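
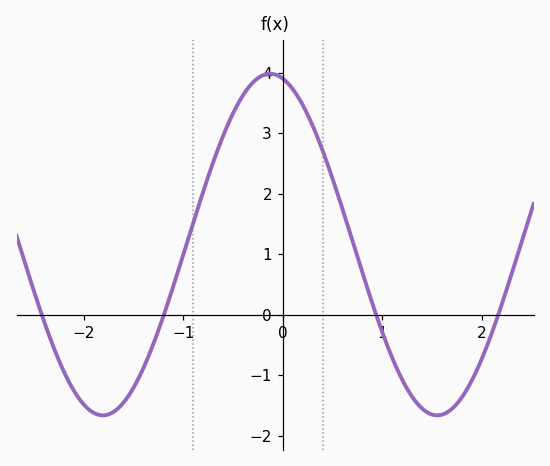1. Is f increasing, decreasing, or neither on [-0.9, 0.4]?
neither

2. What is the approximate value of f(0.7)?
1.2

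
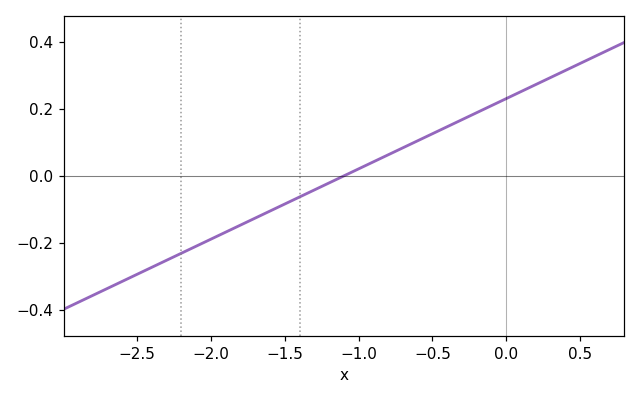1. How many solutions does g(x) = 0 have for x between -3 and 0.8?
1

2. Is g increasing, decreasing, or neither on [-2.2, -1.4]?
increasing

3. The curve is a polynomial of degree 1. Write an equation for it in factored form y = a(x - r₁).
y = 0.21(x + 1.1)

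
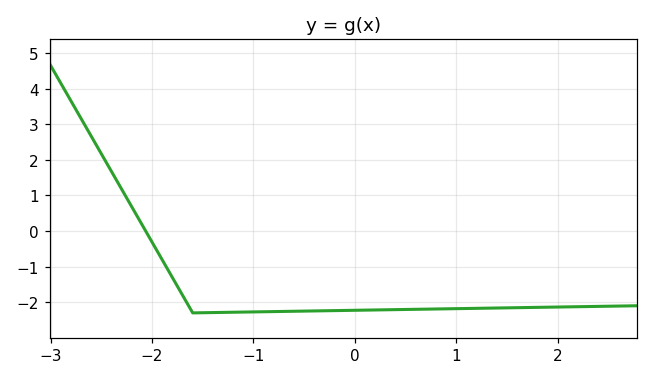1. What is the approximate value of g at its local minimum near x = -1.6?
-2.3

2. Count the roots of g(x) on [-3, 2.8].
1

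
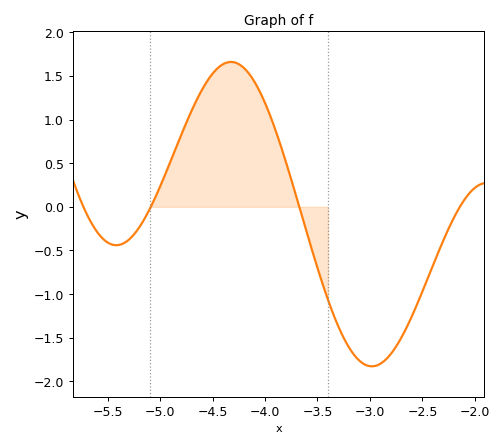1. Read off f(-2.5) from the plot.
-0.97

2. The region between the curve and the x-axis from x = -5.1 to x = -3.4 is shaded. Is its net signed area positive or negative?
positive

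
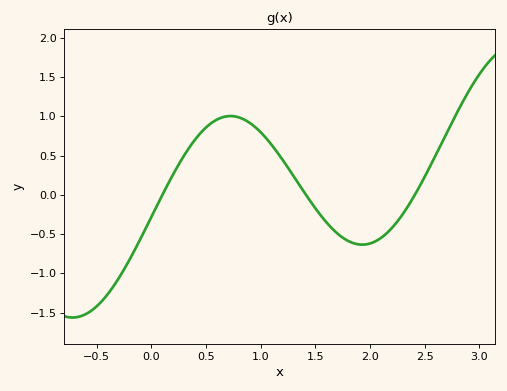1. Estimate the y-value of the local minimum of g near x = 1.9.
-0.65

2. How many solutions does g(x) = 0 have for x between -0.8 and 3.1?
3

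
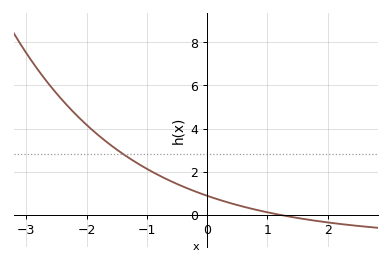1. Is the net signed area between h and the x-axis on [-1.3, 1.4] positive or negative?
positive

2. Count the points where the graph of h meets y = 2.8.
1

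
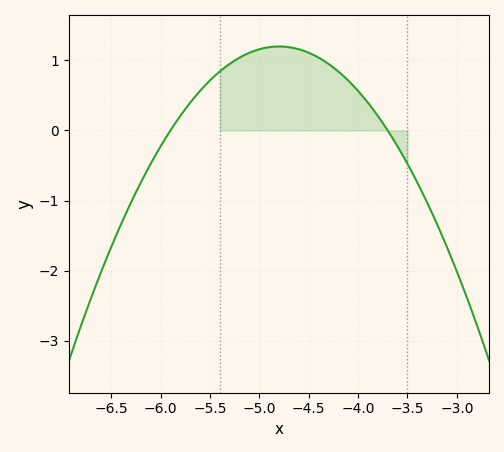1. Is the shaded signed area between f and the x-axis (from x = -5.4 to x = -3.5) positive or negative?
positive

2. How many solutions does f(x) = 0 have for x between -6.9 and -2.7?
2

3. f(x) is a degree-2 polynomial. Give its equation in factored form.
y = -0.99(x + 5.9)(x + 3.7)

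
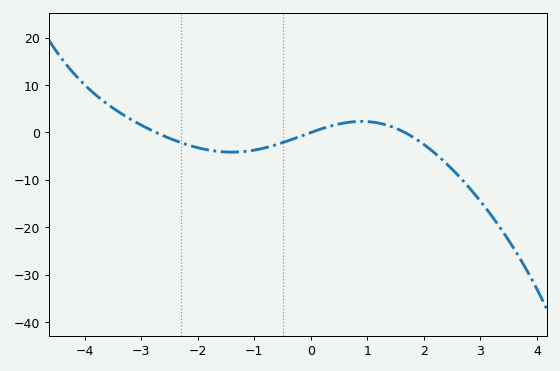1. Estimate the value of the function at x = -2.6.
-1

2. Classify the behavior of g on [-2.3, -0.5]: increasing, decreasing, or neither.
neither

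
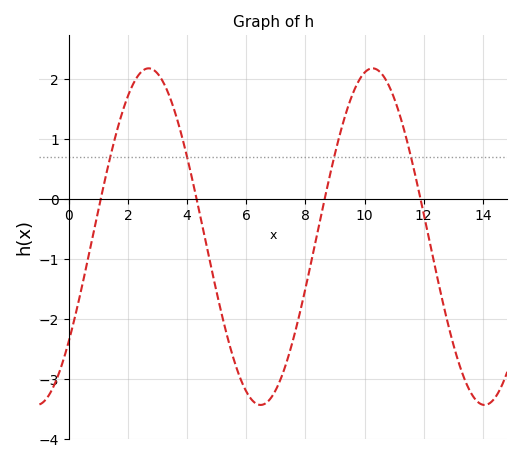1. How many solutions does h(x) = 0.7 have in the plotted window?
4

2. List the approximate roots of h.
1.08, 4.32, 8.65, 11.9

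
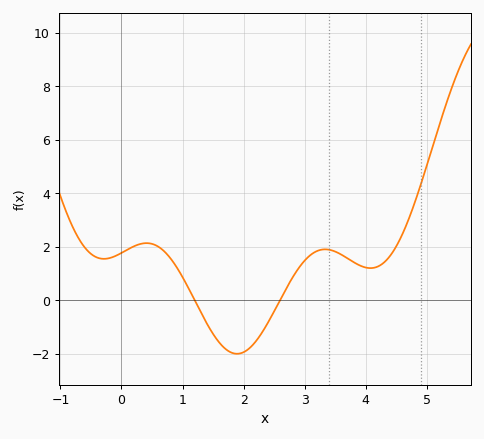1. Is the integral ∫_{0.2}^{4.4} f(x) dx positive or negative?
positive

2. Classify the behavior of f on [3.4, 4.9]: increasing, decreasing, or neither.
neither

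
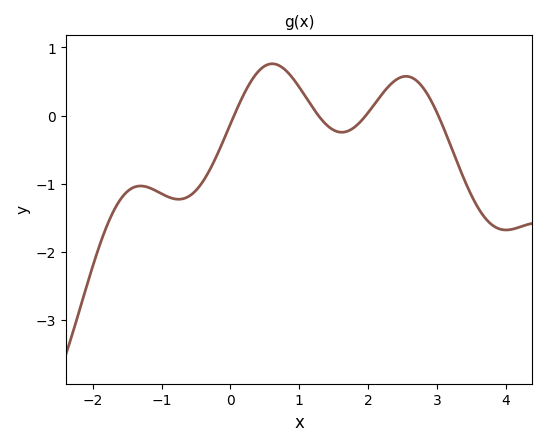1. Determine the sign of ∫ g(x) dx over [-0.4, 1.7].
positive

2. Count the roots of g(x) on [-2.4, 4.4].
4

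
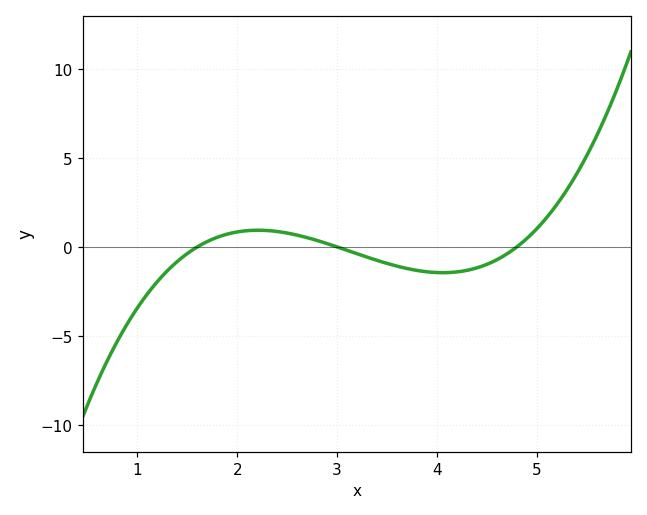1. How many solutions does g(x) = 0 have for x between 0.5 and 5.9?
3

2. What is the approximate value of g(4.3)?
-1.5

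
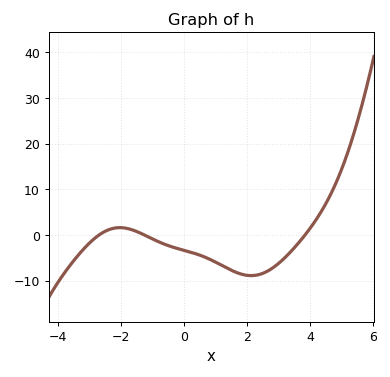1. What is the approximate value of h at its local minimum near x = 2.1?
-9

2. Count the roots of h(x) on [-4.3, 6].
3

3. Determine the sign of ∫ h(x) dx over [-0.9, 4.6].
negative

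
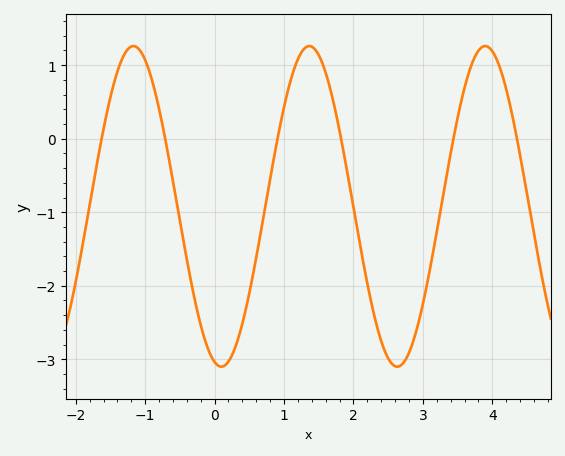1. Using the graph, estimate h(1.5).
1.14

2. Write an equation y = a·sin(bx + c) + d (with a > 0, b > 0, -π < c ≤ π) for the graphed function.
y = 2.18sin(2.48x - 1.81) - 0.92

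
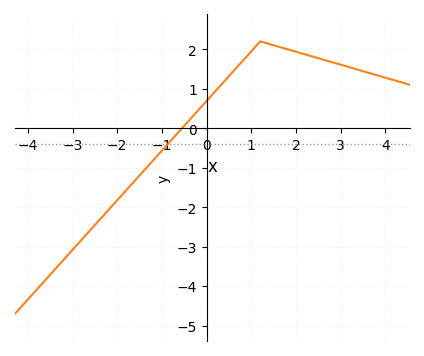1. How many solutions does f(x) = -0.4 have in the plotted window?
1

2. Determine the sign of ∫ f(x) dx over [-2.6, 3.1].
positive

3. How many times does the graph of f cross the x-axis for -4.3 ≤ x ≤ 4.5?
1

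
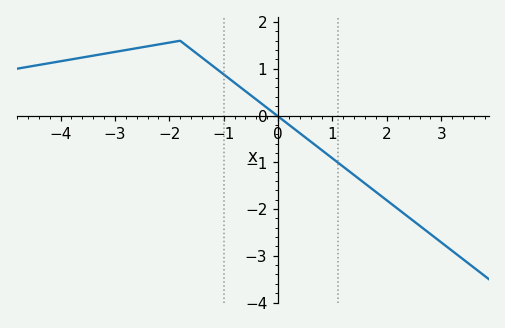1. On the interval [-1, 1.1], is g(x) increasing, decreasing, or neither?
decreasing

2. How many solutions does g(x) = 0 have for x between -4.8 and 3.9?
1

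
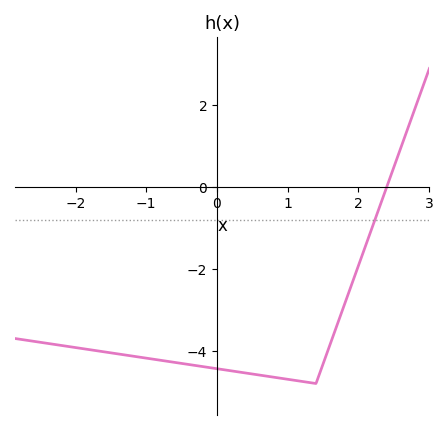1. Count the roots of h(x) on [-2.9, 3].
1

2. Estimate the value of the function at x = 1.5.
-4.32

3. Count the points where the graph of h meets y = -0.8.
1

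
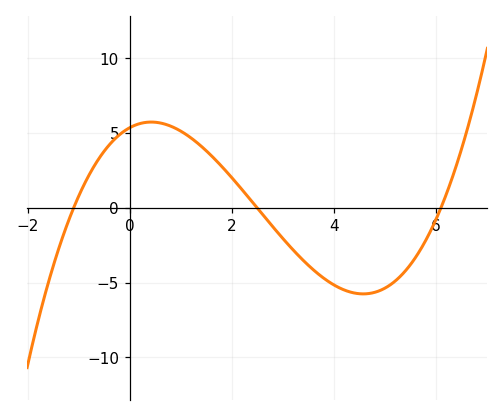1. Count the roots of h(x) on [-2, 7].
3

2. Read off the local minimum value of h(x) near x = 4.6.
-5.75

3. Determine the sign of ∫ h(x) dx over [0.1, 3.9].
positive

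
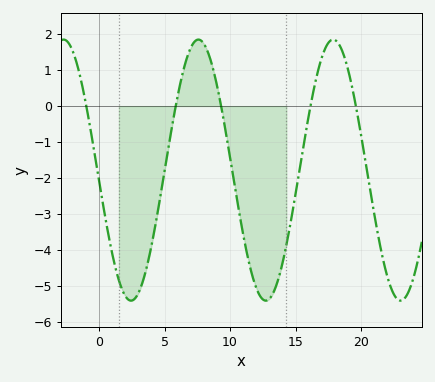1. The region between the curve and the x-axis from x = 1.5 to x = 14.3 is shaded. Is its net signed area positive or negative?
negative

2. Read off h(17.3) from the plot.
1.63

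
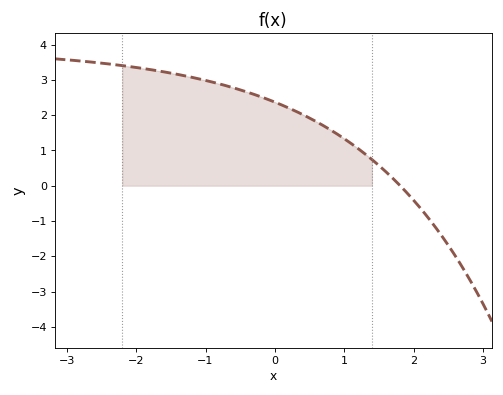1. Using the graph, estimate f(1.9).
-0.193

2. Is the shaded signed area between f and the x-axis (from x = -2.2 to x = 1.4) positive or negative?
positive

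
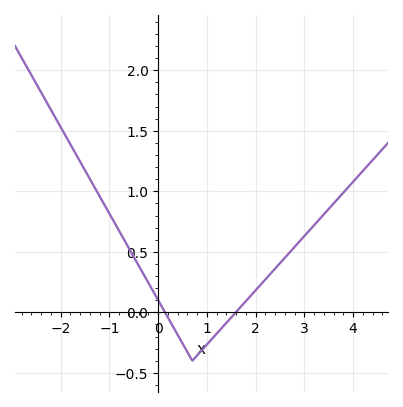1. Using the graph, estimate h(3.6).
0.899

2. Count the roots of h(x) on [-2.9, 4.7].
2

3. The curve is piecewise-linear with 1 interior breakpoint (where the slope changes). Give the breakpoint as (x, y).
(0.7, -0.4)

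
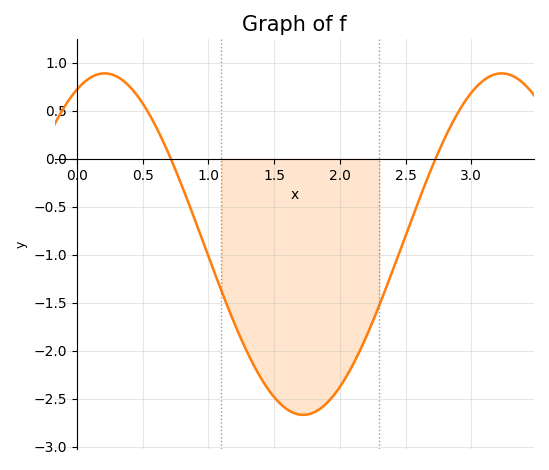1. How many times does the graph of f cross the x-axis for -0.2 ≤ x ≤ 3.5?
2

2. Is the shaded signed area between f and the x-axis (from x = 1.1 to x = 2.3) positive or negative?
negative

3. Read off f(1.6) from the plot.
-2.61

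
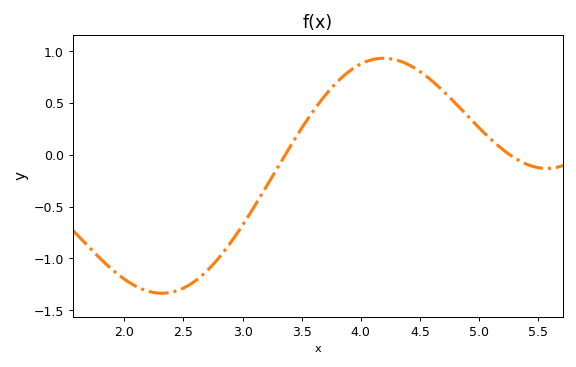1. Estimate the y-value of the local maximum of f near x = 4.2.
0.932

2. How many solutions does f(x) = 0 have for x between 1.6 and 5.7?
2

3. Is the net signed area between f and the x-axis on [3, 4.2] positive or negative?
positive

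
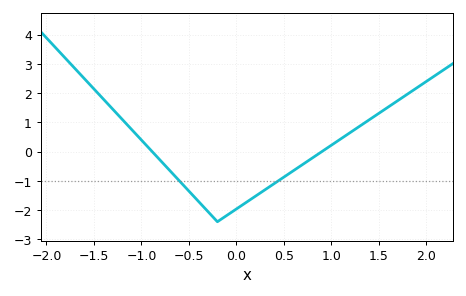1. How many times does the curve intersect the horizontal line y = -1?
2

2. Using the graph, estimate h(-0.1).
-2.18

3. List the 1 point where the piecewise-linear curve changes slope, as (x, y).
(-0.2, -2.4)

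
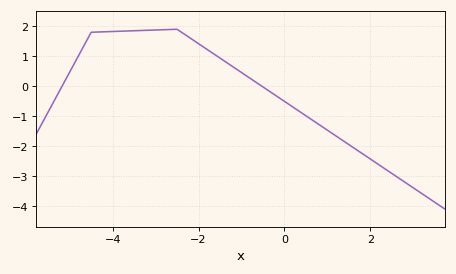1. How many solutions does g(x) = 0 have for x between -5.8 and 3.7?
2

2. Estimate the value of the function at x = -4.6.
1.5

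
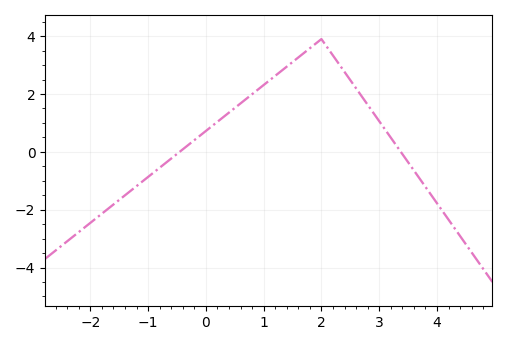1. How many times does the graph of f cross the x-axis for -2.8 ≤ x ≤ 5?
2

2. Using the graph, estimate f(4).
-1.8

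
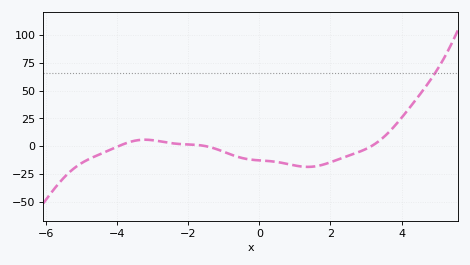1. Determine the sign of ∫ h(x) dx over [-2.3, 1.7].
negative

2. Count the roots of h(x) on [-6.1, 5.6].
3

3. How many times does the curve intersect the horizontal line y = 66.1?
1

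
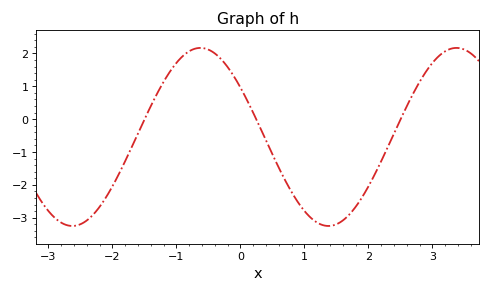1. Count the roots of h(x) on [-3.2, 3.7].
3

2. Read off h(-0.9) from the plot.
1.92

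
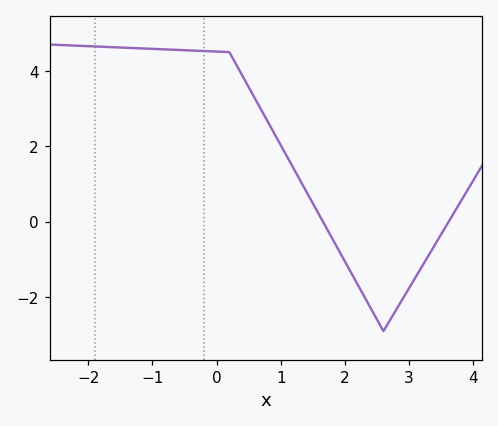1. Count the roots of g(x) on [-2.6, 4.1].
2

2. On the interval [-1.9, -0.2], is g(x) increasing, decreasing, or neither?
decreasing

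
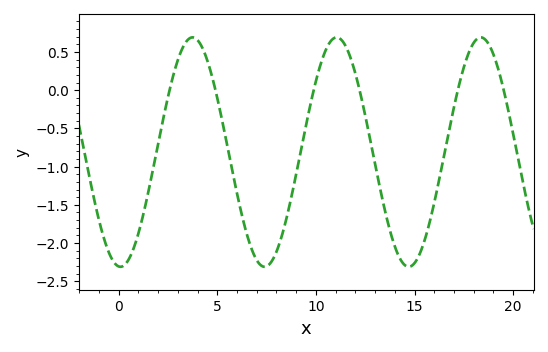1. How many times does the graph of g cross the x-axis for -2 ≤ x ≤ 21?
6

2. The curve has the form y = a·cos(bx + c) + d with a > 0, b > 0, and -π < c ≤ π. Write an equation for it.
y = 1.5cos(0.86x + 3.1) - 0.81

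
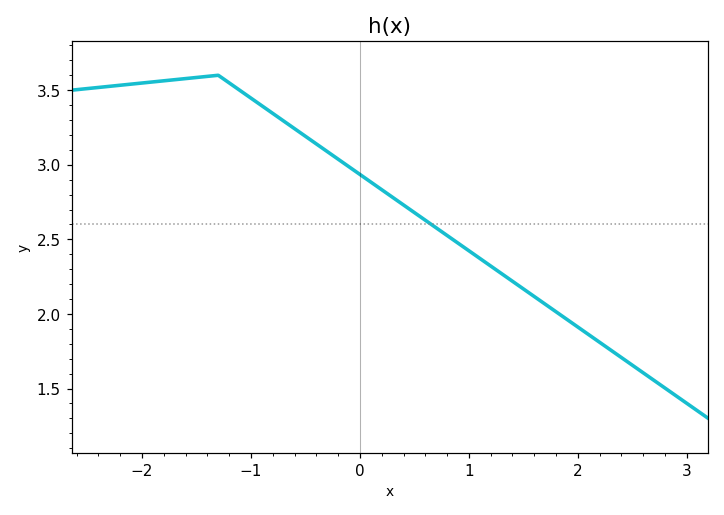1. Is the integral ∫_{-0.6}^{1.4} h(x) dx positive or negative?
positive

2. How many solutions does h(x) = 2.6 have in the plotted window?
1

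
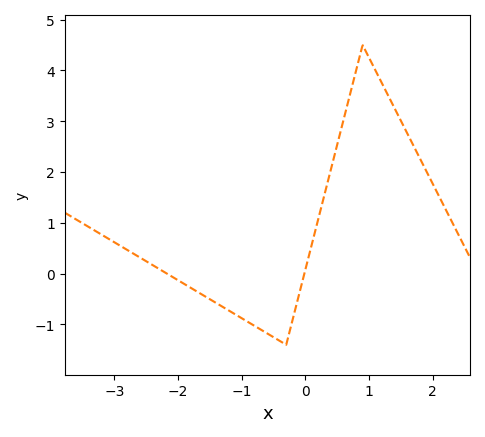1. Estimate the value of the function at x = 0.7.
3.5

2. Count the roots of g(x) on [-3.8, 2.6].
2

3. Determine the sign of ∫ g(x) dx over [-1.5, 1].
positive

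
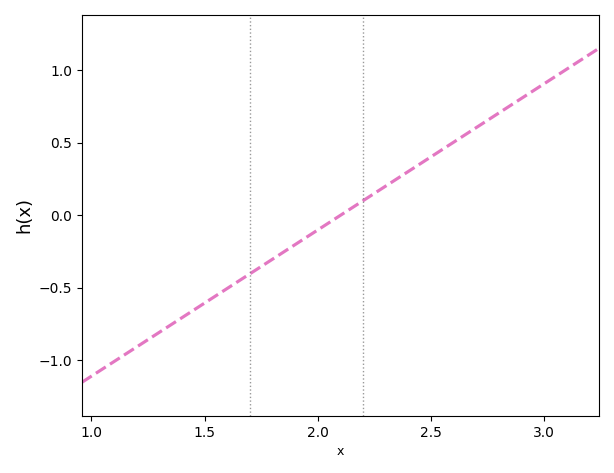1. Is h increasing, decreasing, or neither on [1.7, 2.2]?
increasing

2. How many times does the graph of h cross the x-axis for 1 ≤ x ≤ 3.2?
1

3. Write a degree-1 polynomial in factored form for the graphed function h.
y = 1.01(x - 2.1)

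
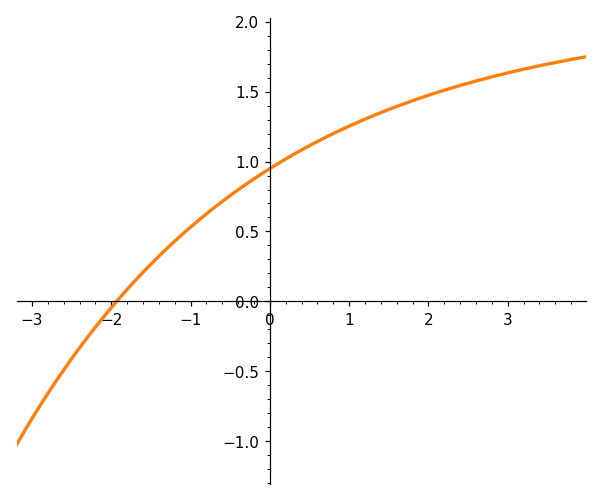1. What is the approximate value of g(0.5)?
1.1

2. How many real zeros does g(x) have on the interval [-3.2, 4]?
1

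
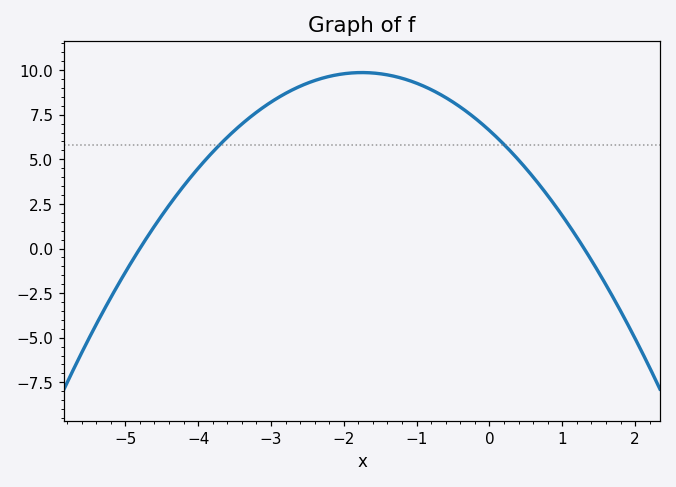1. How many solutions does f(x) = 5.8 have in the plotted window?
2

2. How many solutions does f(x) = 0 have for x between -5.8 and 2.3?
2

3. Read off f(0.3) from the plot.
5.41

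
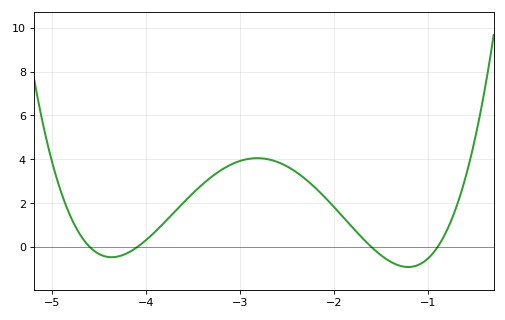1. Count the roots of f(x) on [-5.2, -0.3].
4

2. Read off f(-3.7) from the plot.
1.61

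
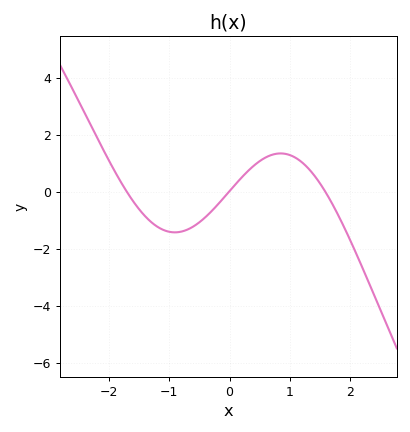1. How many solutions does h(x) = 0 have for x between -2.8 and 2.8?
3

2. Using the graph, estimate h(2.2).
-2.62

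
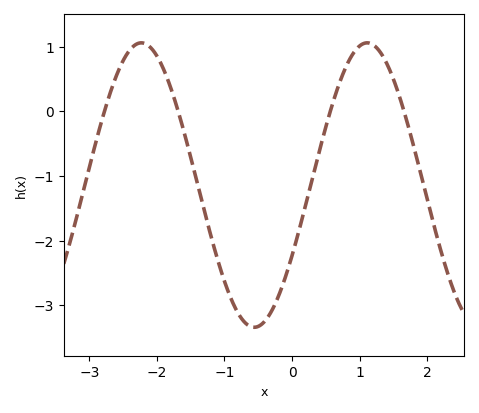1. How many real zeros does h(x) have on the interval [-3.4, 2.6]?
4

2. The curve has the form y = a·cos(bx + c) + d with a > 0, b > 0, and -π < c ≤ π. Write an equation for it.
y = 2.2cos(1.88x - 2.09) - 1.14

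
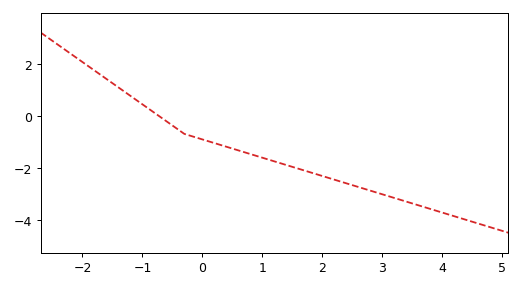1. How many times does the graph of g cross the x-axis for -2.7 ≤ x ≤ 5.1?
1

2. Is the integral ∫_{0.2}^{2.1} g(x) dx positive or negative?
negative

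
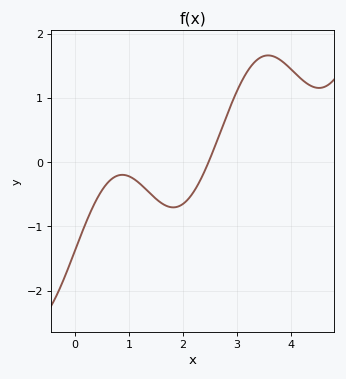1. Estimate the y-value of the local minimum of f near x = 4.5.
1.16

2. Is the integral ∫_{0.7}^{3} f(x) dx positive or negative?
negative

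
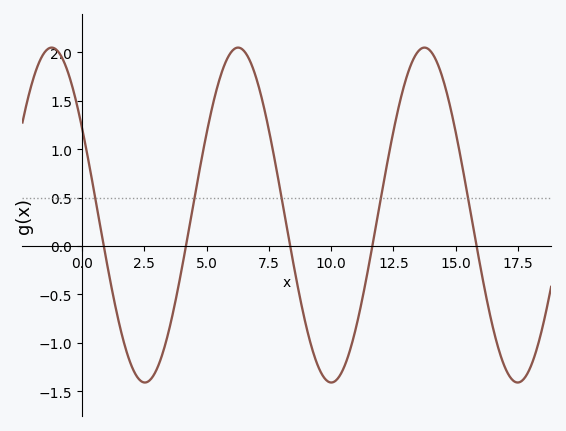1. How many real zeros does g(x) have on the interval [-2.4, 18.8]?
5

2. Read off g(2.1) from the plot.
-1.3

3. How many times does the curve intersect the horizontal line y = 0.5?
5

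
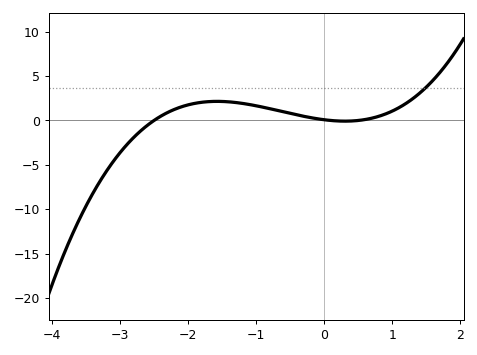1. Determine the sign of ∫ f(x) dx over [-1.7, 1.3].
positive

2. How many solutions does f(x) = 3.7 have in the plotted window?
1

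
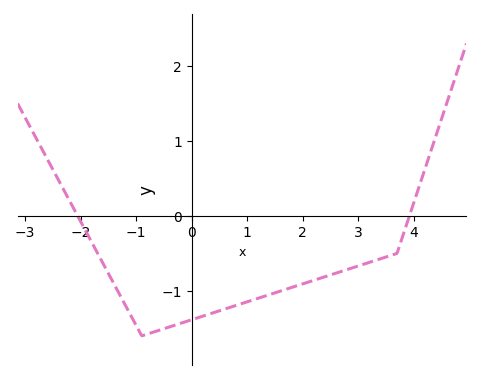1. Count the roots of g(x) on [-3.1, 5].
2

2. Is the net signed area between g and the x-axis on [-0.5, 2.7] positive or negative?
negative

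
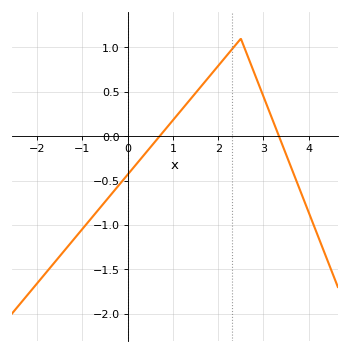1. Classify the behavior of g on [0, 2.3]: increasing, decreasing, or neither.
increasing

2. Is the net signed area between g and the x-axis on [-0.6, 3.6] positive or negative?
positive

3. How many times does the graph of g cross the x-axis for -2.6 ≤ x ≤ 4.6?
2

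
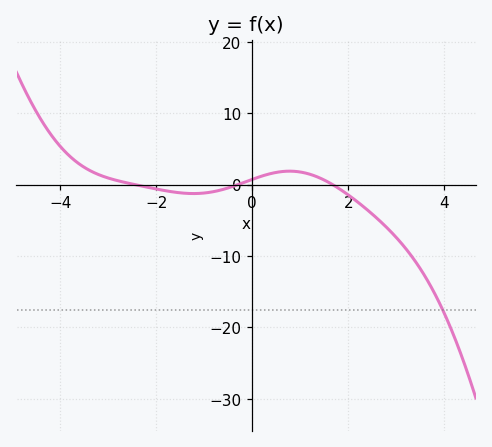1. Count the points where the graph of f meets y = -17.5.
1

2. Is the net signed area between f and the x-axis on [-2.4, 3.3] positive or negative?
negative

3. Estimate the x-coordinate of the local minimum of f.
-1.2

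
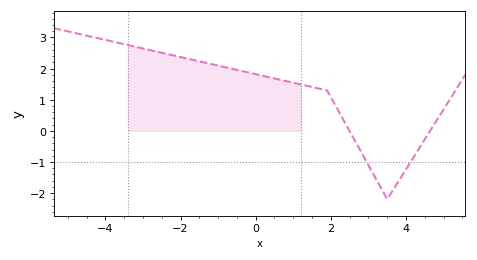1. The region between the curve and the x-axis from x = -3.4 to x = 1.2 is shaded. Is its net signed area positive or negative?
positive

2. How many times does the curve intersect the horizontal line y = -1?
2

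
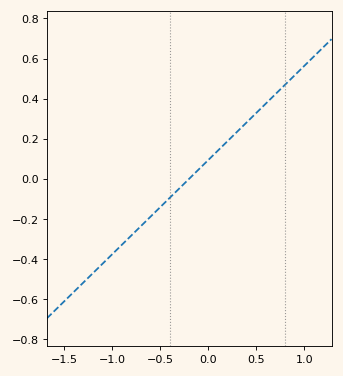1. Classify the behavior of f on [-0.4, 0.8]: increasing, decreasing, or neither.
increasing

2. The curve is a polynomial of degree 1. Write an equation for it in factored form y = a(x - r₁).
y = 0.47(x + 0.2)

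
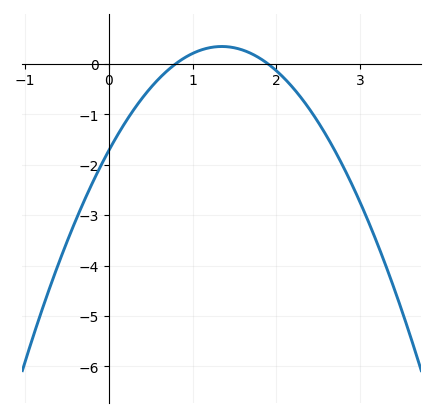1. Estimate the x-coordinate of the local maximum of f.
1.35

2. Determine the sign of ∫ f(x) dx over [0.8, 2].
positive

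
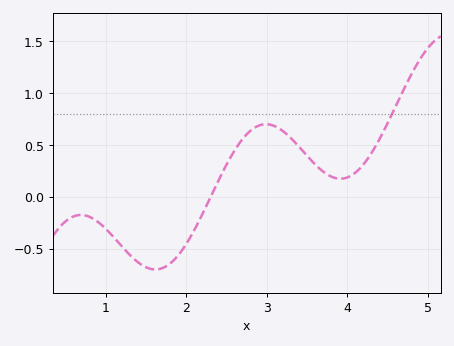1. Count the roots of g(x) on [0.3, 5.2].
1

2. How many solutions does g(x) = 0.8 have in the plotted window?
1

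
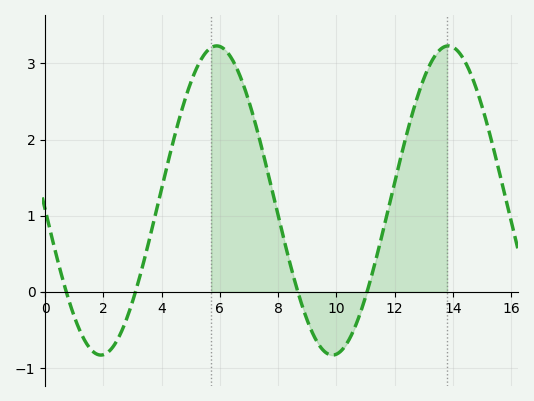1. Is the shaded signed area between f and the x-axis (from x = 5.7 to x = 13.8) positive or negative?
positive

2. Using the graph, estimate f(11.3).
0.3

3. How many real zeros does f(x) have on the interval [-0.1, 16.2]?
4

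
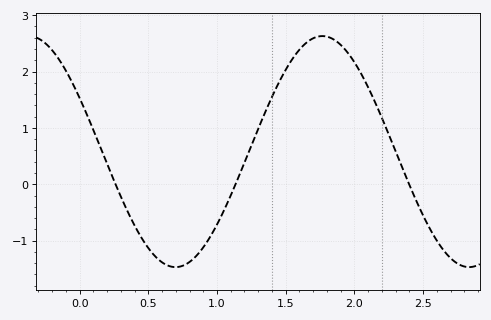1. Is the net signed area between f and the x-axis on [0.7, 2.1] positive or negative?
positive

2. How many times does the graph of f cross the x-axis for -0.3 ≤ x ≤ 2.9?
3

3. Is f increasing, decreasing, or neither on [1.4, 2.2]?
neither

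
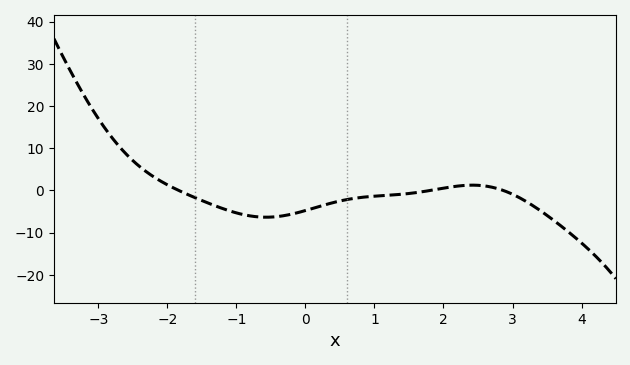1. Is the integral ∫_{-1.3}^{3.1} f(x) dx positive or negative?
negative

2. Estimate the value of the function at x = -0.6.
-6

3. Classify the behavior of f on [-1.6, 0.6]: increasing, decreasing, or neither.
neither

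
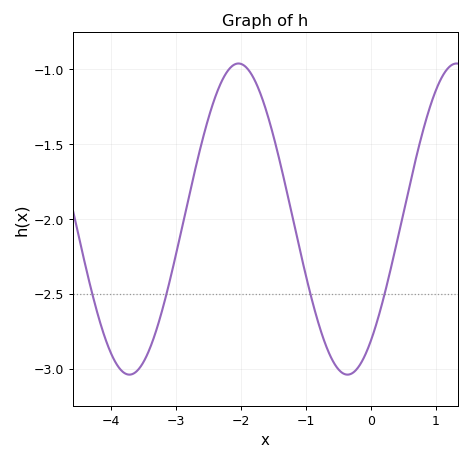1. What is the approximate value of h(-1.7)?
-1.16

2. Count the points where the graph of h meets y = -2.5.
4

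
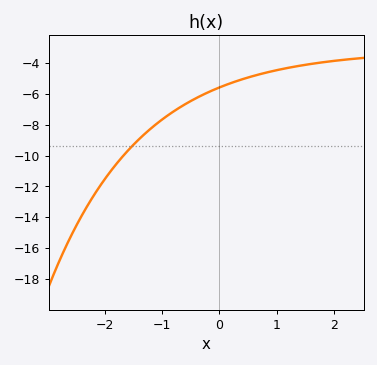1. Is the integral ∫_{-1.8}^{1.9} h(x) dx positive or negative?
negative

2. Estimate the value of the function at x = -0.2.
-6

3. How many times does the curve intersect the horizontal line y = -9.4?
1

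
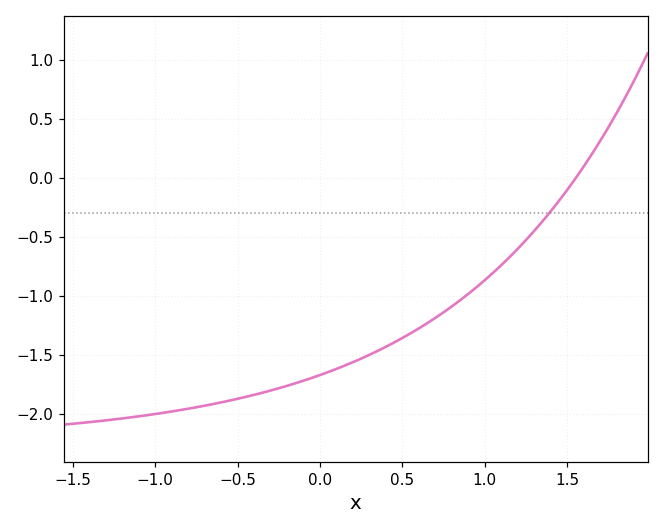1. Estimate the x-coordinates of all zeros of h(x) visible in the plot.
1.55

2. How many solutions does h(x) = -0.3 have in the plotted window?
1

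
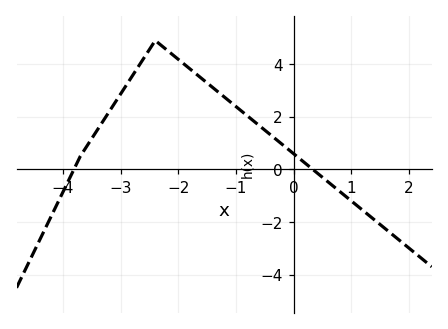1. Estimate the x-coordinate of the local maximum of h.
-2.4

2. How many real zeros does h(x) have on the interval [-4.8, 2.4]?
2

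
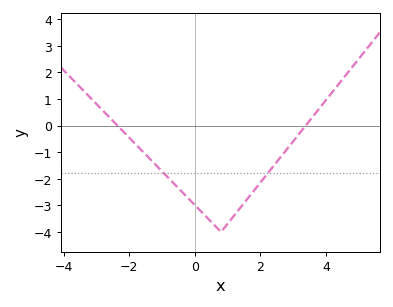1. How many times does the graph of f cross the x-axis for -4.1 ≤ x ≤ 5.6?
2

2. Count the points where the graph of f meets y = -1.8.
2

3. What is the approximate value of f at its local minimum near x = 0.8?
-4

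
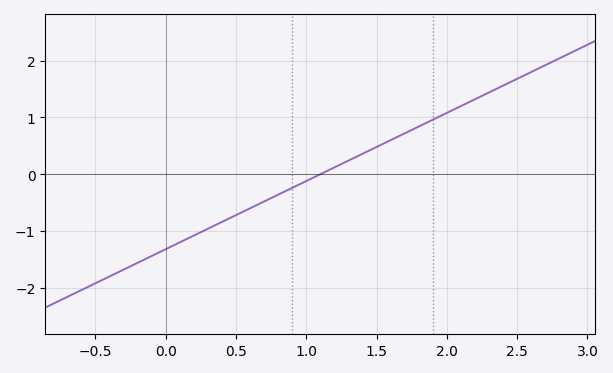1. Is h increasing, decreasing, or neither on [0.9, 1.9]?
increasing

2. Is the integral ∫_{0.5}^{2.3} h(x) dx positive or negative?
positive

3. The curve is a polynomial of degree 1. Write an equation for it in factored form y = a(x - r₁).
y = 1.2(x - 1.1)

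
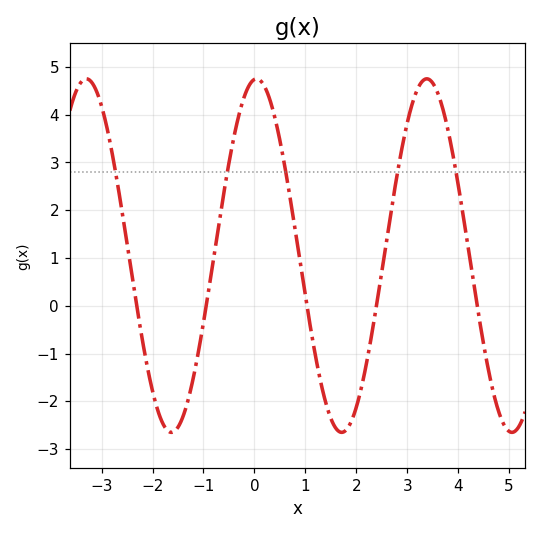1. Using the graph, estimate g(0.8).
1.6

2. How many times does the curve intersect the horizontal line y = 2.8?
5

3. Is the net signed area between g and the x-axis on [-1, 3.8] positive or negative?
positive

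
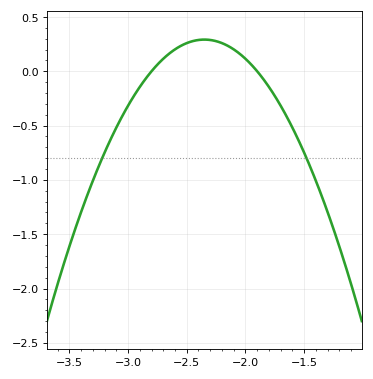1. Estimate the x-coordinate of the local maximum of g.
-2.35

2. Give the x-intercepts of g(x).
-2.8, -1.9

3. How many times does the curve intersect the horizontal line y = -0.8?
2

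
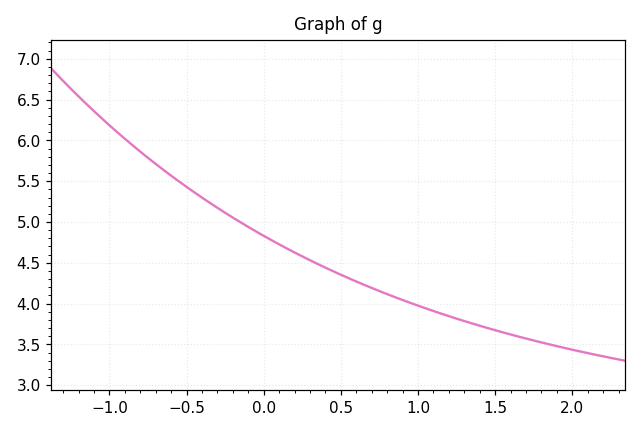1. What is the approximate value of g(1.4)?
3.73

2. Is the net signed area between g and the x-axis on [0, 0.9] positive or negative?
positive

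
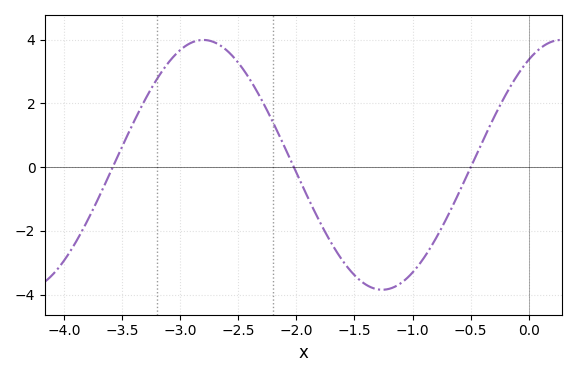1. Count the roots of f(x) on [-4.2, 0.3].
3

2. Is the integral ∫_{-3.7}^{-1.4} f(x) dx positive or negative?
positive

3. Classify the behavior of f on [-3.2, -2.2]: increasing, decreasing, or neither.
neither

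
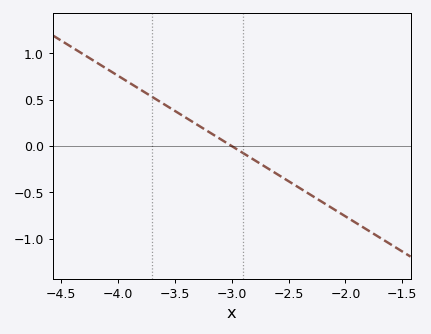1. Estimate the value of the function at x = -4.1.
0.85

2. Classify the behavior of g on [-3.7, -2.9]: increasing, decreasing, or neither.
decreasing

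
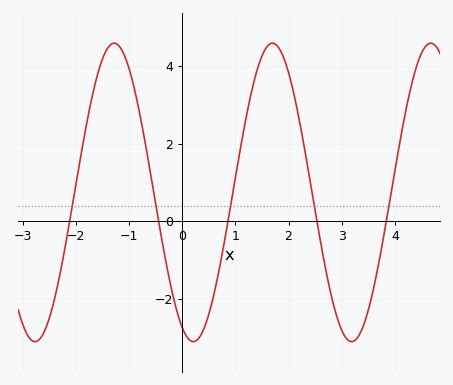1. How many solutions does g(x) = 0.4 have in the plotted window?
5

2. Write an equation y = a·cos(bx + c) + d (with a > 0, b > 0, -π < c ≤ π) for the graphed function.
y = 3.85cos(2.11x + 2.7) + 0.74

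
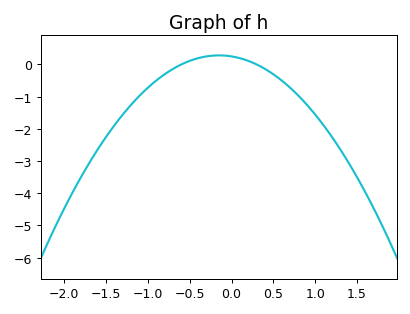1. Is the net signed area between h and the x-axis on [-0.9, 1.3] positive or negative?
negative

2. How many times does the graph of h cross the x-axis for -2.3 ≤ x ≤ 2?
2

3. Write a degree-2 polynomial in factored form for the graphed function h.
y = -1.39(x + 0.6)(x - 0.3)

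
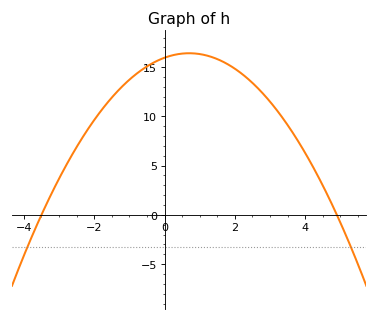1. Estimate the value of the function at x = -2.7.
5.65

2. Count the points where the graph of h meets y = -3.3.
2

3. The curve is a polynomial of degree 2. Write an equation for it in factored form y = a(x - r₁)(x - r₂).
y = -0.93(x + 3.5)(x - 4.9)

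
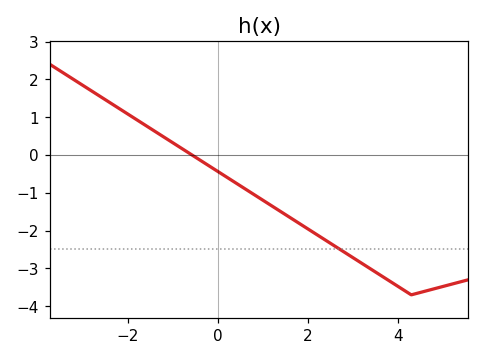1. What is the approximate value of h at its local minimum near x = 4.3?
-3.7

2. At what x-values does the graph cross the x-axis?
-0.6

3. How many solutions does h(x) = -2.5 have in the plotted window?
1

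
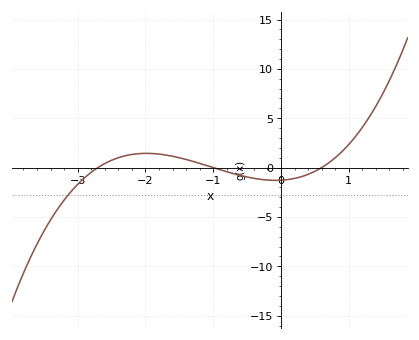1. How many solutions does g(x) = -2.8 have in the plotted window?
1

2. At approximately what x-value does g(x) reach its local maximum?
-1.99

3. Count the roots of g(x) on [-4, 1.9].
3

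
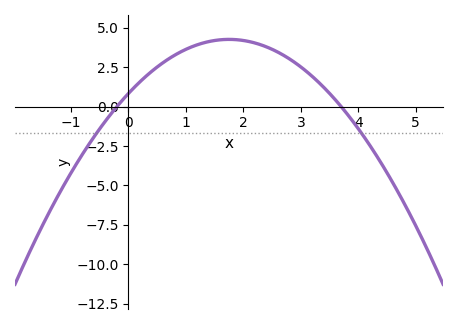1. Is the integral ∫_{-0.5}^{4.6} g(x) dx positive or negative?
positive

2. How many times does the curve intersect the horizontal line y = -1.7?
2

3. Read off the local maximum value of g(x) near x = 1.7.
4.2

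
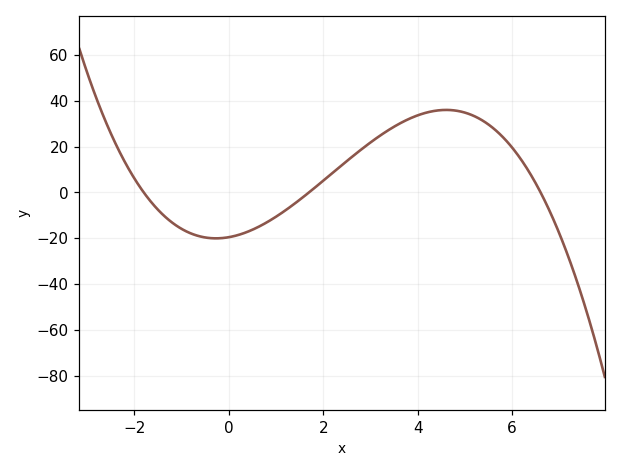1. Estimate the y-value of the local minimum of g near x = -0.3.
-20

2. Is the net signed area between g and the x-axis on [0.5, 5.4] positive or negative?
positive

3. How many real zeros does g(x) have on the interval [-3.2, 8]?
3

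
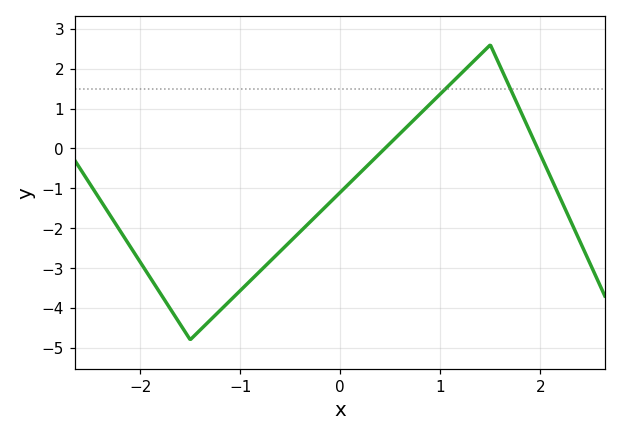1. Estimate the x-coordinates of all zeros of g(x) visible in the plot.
0.446, 1.97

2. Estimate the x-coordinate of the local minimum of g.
-1.5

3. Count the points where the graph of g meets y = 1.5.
2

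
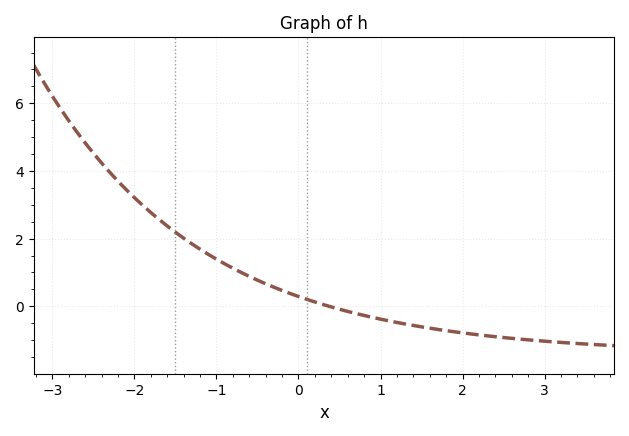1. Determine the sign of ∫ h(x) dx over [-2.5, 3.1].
positive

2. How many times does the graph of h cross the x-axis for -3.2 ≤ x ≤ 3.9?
1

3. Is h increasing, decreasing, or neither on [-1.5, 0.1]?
decreasing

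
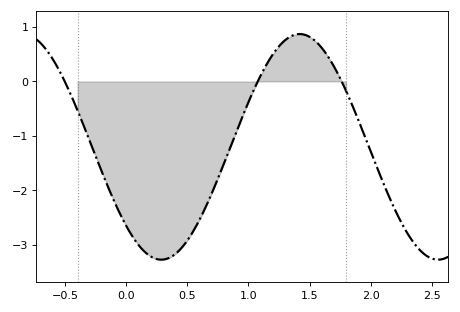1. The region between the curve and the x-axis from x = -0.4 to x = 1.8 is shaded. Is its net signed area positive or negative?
negative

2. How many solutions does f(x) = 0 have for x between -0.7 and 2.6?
3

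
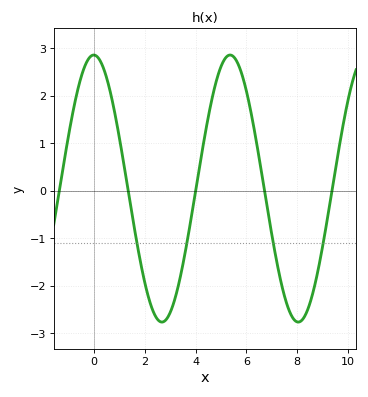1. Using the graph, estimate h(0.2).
2.78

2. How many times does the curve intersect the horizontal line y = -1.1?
4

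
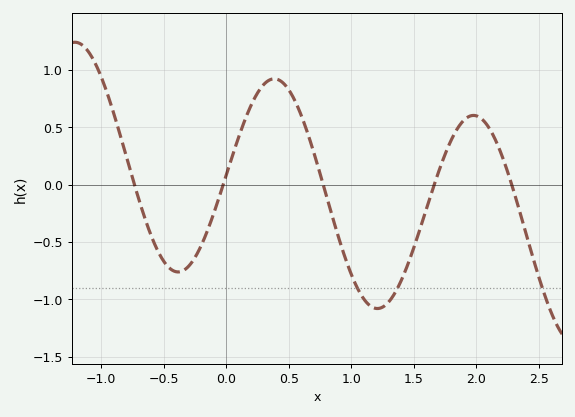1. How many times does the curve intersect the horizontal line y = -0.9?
3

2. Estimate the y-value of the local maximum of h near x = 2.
0.6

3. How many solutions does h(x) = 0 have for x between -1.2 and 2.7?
5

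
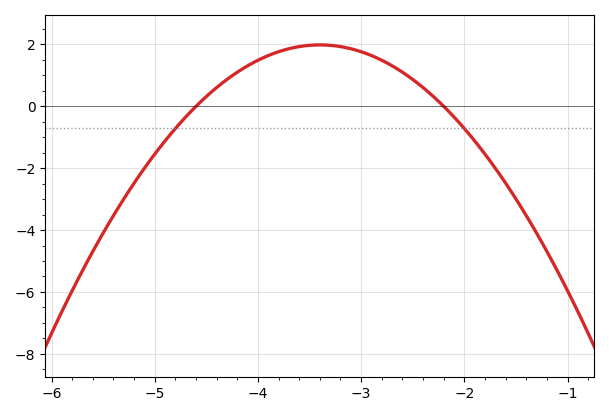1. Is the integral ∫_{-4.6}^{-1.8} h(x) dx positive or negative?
positive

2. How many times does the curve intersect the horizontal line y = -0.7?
2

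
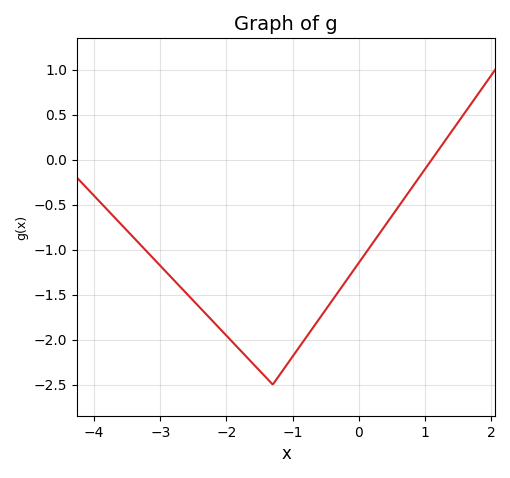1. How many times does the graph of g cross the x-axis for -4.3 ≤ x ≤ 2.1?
1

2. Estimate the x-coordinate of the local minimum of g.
-1.3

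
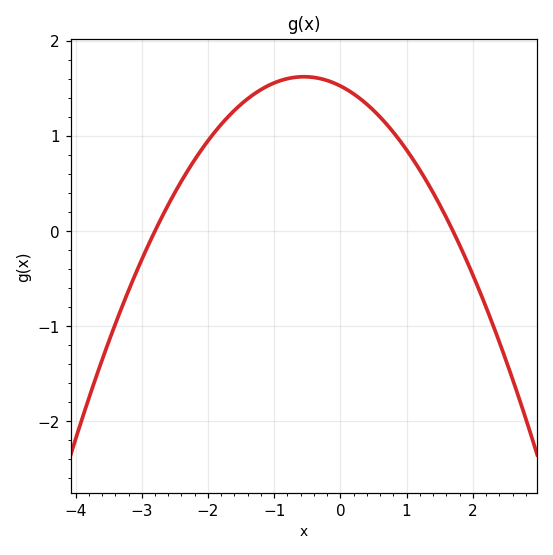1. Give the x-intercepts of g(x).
-2.8, 1.7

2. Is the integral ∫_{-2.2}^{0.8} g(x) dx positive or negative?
positive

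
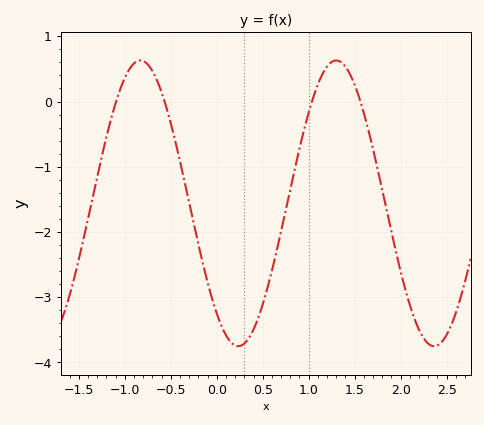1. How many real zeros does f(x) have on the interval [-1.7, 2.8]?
4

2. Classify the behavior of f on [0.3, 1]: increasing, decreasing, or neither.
increasing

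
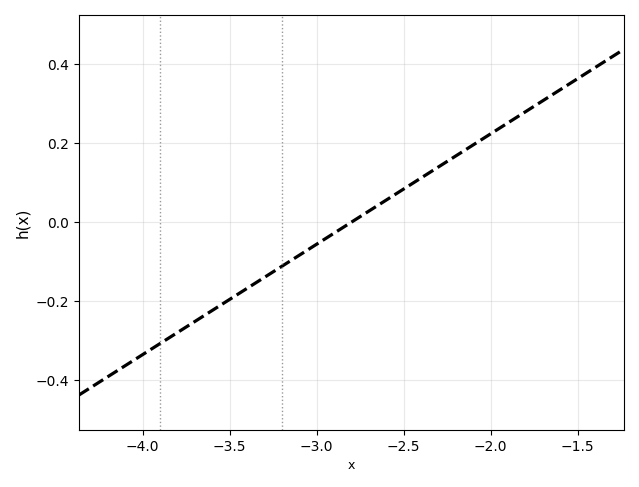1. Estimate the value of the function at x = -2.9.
-0.028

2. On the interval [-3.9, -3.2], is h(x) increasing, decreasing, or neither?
increasing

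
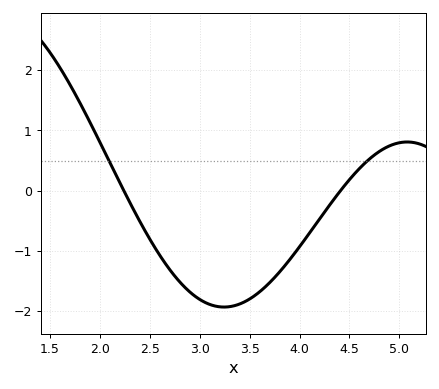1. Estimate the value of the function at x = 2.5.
-0.801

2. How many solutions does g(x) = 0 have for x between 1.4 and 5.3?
2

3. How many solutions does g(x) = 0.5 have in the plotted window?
2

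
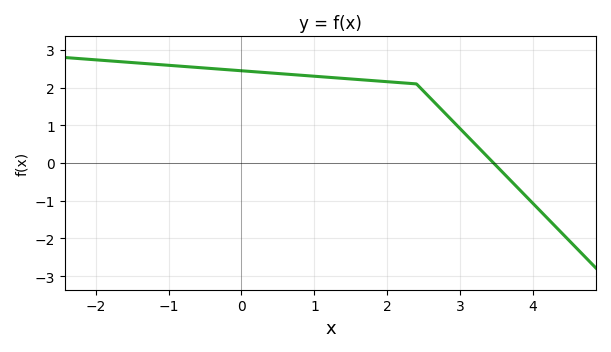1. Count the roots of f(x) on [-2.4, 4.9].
1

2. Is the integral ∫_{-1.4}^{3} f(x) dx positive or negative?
positive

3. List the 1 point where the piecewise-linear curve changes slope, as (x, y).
(2.4, 2.1)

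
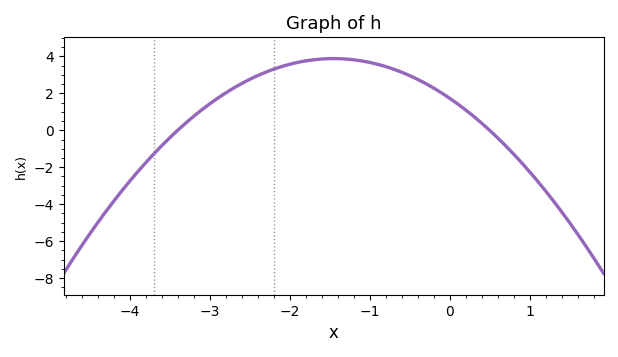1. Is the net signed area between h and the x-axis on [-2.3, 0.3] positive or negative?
positive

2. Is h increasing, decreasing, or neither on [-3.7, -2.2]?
increasing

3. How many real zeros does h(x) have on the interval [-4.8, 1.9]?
2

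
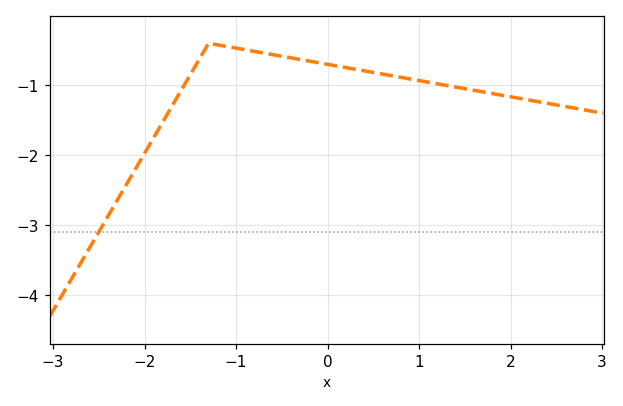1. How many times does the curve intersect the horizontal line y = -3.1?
1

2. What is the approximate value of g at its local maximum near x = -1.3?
-0.4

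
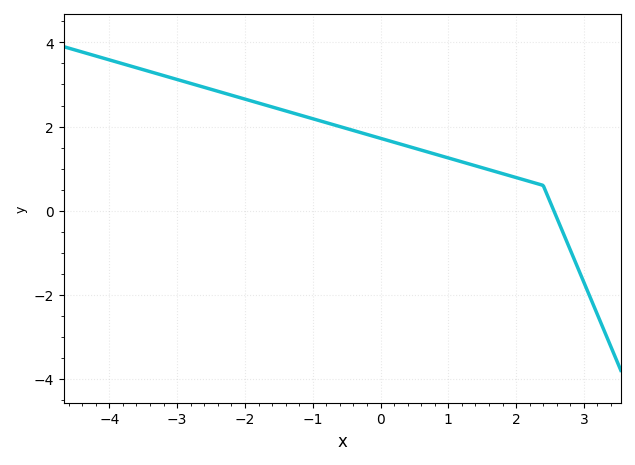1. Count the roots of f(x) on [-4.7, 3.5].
1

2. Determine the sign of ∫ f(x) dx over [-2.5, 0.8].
positive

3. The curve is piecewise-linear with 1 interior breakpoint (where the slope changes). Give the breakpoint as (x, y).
(2.4, 0.6)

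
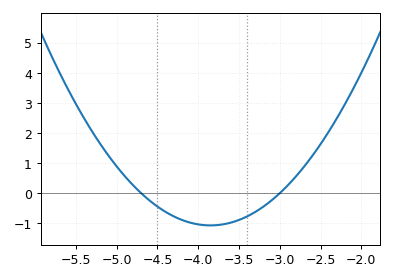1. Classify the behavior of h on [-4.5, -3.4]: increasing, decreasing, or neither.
neither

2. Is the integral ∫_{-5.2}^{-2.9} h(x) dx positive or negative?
negative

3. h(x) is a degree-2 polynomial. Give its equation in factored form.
y = 1.48(x + 4.7)(x + 3)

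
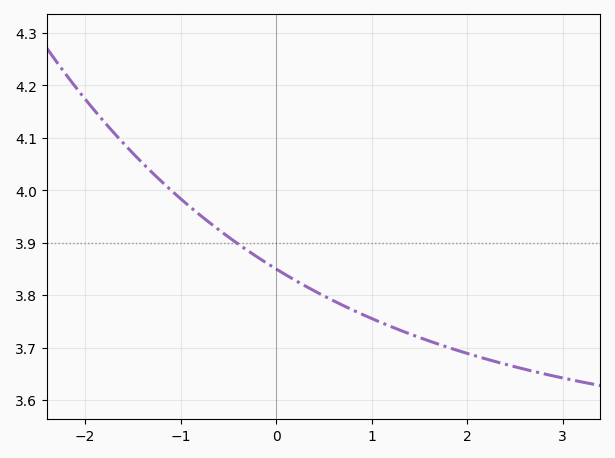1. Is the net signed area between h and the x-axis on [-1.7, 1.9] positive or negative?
positive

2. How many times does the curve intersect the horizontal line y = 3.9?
1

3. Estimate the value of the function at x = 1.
3.76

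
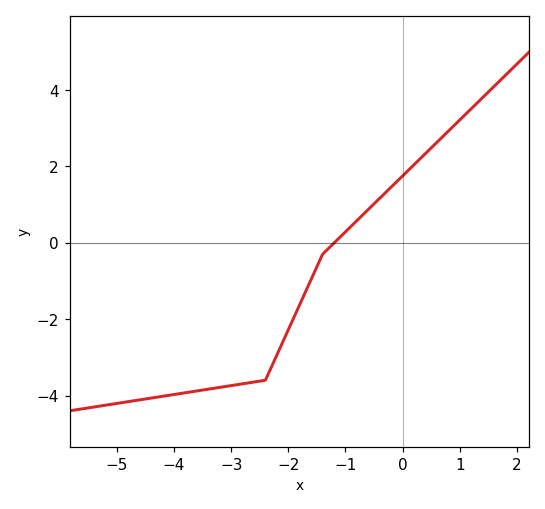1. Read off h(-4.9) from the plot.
-4.18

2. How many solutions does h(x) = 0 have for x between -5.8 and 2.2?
1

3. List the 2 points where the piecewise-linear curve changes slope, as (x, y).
(-2.4, -3.6); (-1.4, -0.3)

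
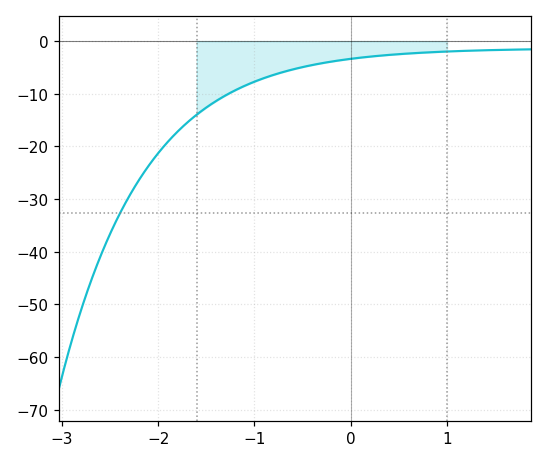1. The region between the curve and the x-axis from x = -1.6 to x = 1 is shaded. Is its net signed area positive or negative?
negative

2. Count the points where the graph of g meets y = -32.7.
1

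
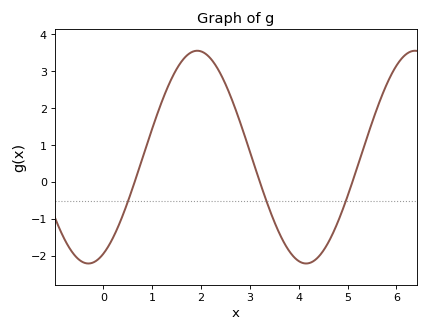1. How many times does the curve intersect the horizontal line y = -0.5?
3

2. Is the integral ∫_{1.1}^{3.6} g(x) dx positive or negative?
positive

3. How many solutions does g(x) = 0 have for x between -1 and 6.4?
3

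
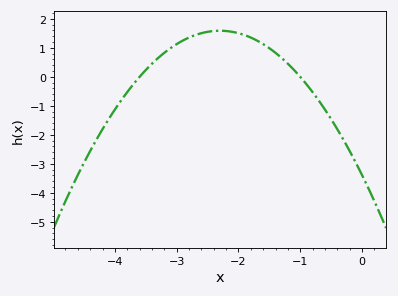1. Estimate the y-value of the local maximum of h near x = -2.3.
1.59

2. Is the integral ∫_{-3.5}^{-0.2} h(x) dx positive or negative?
positive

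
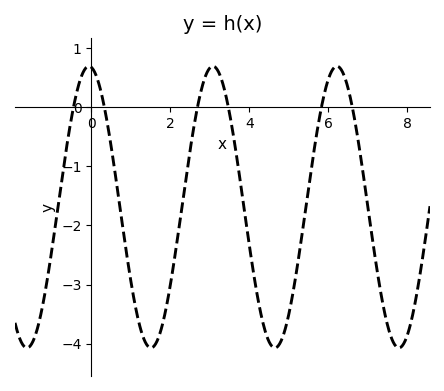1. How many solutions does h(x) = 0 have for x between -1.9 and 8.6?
6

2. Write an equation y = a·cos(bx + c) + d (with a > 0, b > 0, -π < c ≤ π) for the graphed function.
y = 2.38cos(2x + 0.13) - 1.69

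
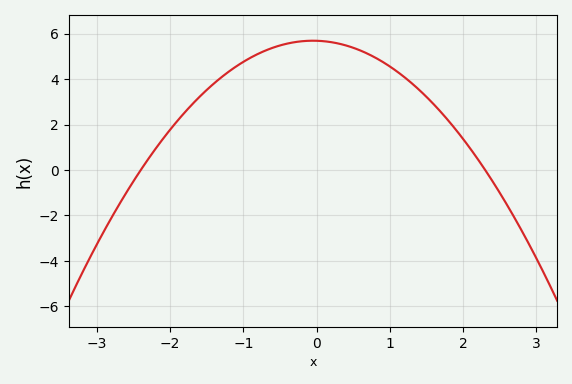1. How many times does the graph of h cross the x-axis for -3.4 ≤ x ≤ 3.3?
2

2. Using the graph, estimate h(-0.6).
5.4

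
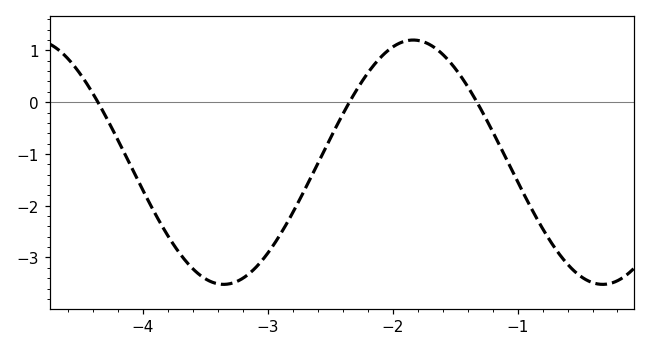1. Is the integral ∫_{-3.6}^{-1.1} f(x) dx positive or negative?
negative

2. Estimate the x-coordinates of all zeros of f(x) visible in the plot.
-4.4, -2.3, -1.3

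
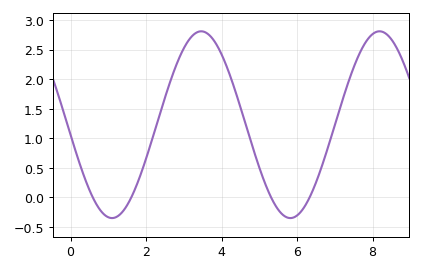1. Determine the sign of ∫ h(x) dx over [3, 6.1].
positive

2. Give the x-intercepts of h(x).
0.6, 1.6, 5.4, 6.4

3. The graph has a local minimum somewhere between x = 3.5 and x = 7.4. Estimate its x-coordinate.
5.8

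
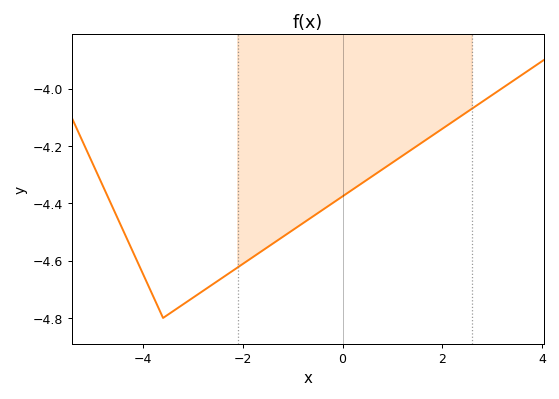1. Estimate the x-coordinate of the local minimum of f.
-3.6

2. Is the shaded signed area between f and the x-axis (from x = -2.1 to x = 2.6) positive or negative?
negative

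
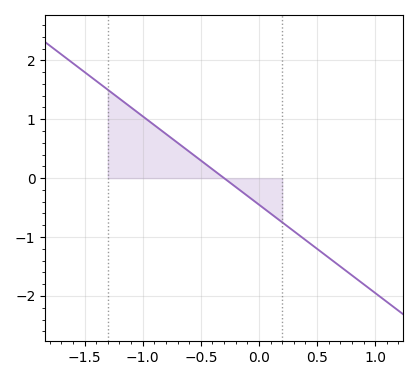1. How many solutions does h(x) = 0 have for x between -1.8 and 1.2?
1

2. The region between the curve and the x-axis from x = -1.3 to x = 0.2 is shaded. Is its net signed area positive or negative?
positive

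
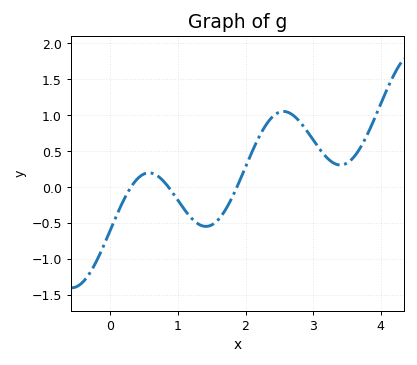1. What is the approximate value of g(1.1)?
-0.316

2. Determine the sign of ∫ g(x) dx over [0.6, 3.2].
positive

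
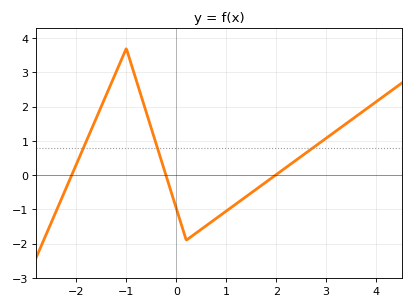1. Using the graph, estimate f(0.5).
-1.6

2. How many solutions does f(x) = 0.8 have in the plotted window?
3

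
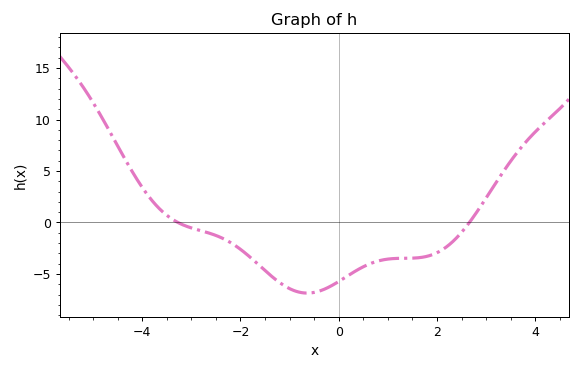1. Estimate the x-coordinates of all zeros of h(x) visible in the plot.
-3.27, 2.66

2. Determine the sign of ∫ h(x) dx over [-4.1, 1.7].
negative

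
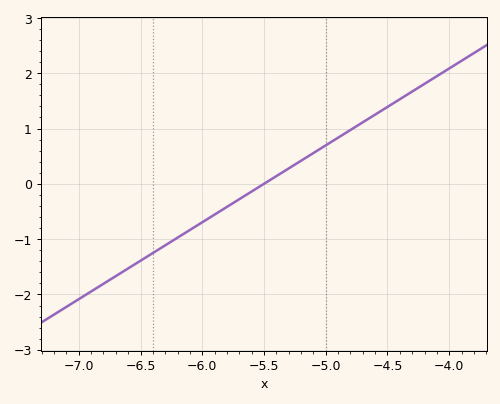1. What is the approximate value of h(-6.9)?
-1.9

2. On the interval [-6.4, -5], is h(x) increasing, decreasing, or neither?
increasing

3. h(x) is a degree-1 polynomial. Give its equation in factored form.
y = 1.39(x + 5.5)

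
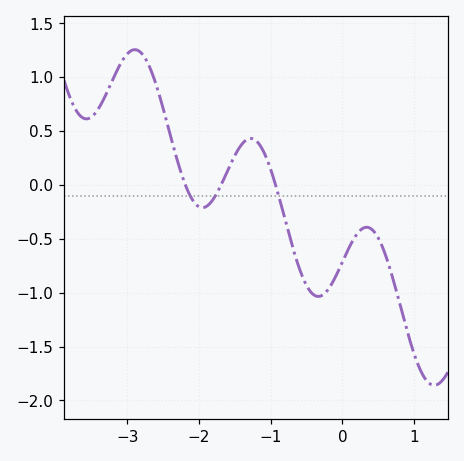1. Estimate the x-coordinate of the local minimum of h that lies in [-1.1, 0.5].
-0.338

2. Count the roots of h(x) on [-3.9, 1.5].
3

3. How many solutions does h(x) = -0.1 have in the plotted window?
3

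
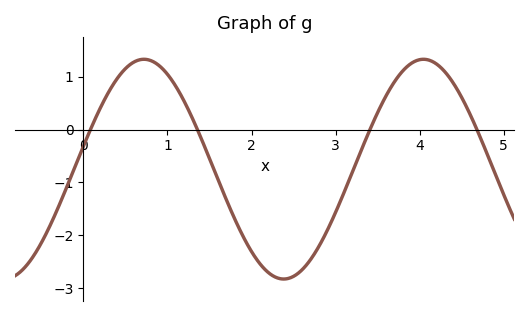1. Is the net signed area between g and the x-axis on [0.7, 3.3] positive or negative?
negative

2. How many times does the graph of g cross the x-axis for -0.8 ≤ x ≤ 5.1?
4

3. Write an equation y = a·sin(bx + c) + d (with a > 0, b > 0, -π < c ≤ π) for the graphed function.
y = 2.08sin(1.89x + 0.21) - 0.75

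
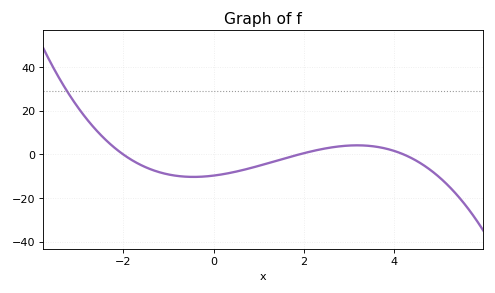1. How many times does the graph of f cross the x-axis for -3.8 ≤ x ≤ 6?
3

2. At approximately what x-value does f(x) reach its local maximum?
3.18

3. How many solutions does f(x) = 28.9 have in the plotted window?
1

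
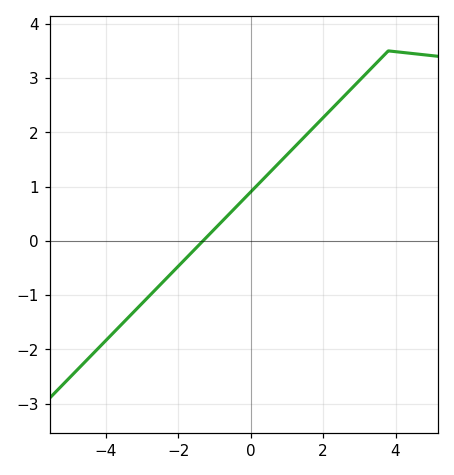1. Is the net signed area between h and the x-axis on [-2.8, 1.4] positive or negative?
positive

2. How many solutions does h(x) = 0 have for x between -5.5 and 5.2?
1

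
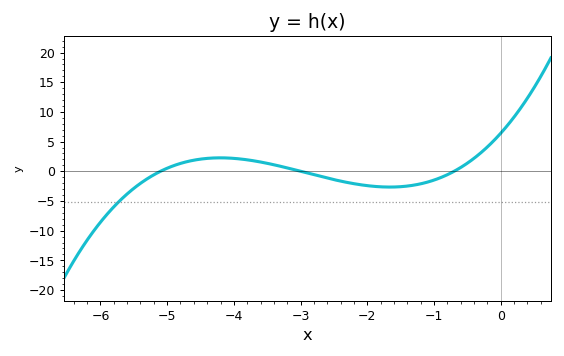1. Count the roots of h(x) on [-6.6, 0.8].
3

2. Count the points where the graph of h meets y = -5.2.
1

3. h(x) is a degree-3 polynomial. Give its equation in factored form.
y = 0.6(x + 5.1)(x + 3)(x + 0.7)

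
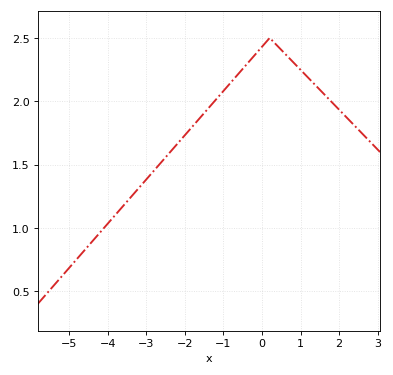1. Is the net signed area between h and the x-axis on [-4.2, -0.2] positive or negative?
positive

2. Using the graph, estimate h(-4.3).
0.95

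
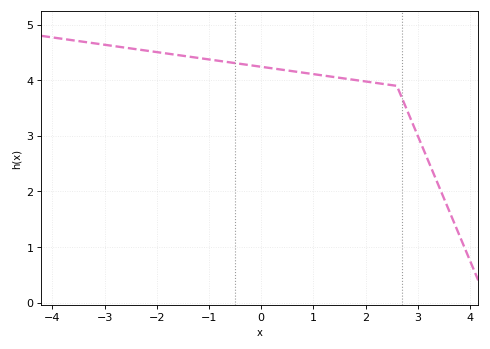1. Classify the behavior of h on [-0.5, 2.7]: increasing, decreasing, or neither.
decreasing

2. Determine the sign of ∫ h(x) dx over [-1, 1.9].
positive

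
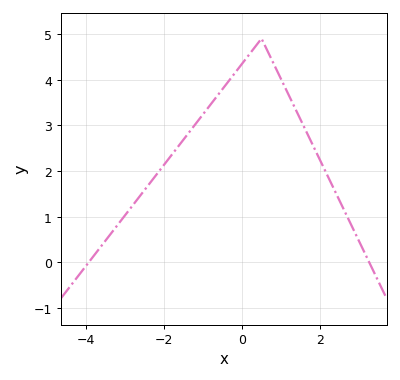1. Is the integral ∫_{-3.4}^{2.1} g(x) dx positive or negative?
positive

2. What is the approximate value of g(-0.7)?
3.6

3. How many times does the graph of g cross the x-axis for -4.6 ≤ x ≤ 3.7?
2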